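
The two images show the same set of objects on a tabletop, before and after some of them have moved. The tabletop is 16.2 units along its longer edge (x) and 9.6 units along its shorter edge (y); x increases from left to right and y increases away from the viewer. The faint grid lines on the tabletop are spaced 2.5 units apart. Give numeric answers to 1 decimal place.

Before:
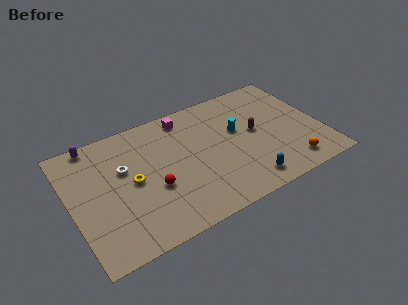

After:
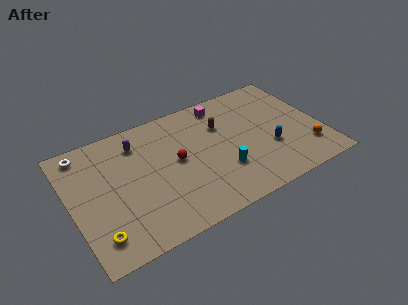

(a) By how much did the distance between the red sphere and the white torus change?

+3.7

The distance was about 2.8 in the first image and 6.5 in the second, so they moved 3.7 units further apart.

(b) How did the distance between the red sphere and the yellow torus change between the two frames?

+4.8

They were about 1.6 units apart before and 6.4 after — 4.8 units further apart.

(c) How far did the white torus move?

3.3

The white torus was near (3.5, 6.0) before and (1.2, 8.4) after, so it travelled √(2.3² + 2.4²) ≈ 3.3 units.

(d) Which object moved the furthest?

the yellow torus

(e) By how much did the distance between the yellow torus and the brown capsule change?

+1.8

The distance was about 8.1 in the first image and 9.9 in the second, so they moved 1.8 units further apart.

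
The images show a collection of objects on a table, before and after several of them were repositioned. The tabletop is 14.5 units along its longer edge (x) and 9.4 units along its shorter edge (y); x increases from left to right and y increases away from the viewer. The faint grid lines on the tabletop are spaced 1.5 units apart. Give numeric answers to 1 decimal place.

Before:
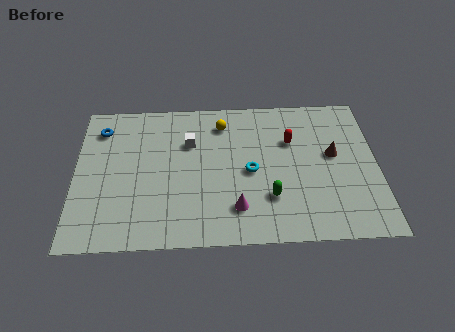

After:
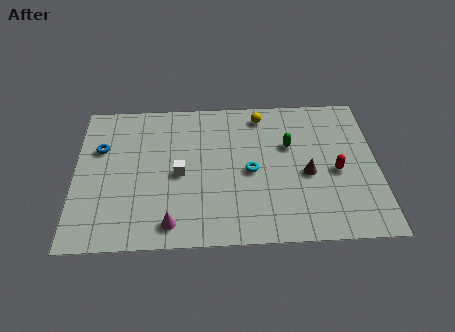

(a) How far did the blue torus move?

1.3

From (1.2, 7.5) to (1.2, 6.2), the blue torus covered √(0.0² + 1.3²) ≈ 1.3 units.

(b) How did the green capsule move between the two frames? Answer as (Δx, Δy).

(1.0, 3.3)

The green capsule was at about (9.3, 2.7) and moved to about (10.3, 6.0).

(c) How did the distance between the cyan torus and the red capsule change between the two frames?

+1.3

They were about 2.8 units apart before and 4.1 after — 1.3 units further apart.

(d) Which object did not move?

the cyan torus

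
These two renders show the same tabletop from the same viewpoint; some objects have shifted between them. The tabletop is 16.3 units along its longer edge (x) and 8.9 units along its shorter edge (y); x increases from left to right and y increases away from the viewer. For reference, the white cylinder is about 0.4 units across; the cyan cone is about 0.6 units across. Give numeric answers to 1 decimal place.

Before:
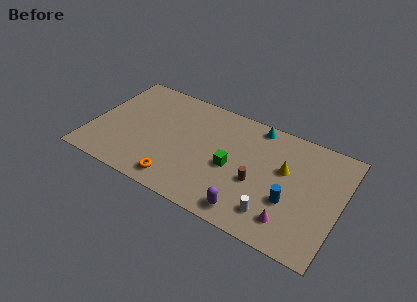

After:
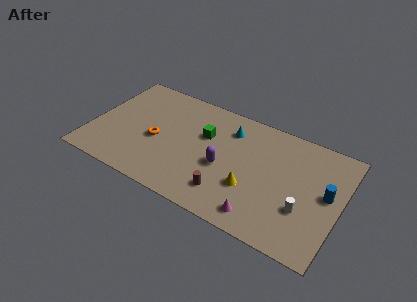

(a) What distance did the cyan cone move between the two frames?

1.9

From (10.4, 8.0) to (8.8, 6.9), the cyan cone covered √(1.6² + 1.1²) ≈ 1.9 units.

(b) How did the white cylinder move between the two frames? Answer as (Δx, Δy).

(1.8, 1.2)

From the two frames, the white cylinder sits at roughly (12.3, 1.8) before and (14.1, 3.0) after.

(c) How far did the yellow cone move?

3.1

The yellow cone moved from about (12.6, 5.4) to (10.7, 3.0), a distance of √(1.9² + 2.4²) ≈ 3.1.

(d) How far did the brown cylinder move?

2.4

From (11.0, 3.6) to (9.3, 1.9), the brown cylinder covered √(1.7² + 1.7²) ≈ 2.4 units.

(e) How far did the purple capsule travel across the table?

3.3

From (10.8, 1.2) to (8.8, 3.8), the purple capsule covered √(2.0² + 2.6²) ≈ 3.3 units.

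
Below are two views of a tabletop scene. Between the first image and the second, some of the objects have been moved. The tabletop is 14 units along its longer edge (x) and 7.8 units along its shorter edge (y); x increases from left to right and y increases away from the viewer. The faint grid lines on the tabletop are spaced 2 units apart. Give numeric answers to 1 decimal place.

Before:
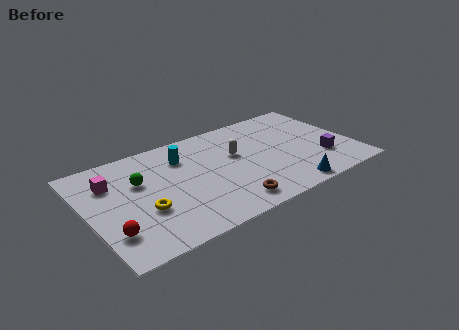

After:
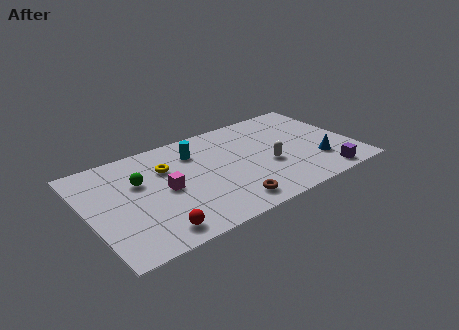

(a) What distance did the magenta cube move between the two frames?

3.2

The magenta cube was near (1.4, 5.6) before and (4.0, 3.8) after, so it travelled √(2.6² + 1.8²) ≈ 3.2 units.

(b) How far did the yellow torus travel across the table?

3.1

From (2.7, 2.8) to (4.3, 5.4), the yellow torus covered √(1.6² + 2.6²) ≈ 3.1 units.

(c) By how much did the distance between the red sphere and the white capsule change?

-0.8

They were about 7.5 units apart before and 6.7 after — 0.8 units closer together.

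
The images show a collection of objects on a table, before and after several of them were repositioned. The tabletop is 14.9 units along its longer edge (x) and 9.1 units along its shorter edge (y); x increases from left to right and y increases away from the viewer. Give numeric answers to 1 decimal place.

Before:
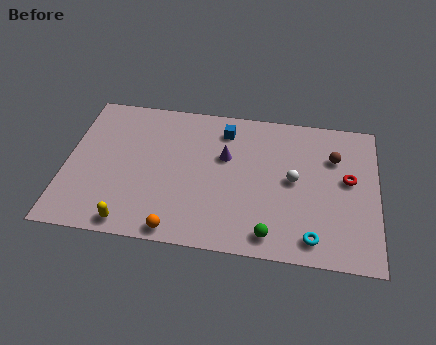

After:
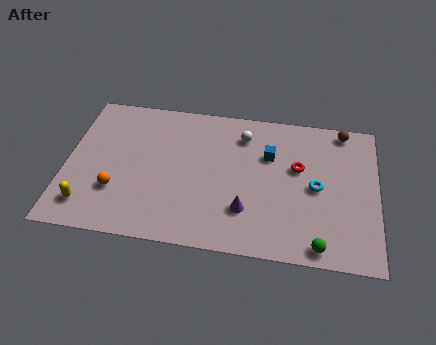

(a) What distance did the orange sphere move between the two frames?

3.6

The orange sphere moved from about (5.5, 0.8) to (2.5, 2.8), a distance of √(3.0² + 2.0²) ≈ 3.6.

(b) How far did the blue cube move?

2.6

The blue cube was near (7.5, 7.4) before and (9.7, 6.1) after, so it travelled √(2.2² + 1.3²) ≈ 2.6 units.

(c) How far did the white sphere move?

3.5

The white sphere was near (10.9, 4.7) before and (8.4, 7.2) after, so it travelled √(2.5² + 2.5²) ≈ 3.5 units.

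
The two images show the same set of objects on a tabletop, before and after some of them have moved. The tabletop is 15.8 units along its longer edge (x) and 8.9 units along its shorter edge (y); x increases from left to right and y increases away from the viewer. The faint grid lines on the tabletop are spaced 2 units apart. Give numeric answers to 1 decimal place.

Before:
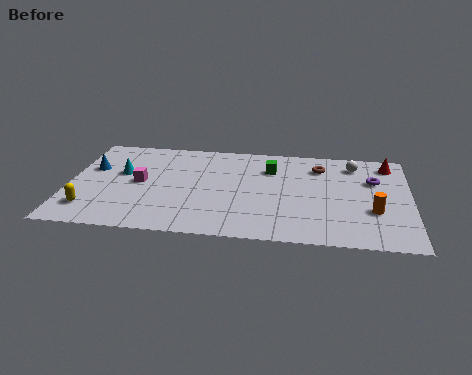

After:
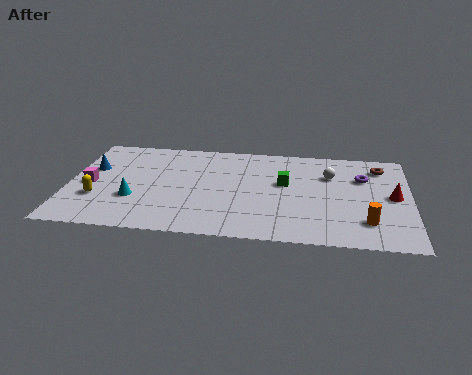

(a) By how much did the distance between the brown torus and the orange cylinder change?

+0.6

They were about 4.5 units apart before and 5.1 after — 0.6 units further apart.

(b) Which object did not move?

the blue cone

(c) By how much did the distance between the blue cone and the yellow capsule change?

-1.0

Before: roughly 3.7 units apart; after: 2.7. That's 1.0 units closer together.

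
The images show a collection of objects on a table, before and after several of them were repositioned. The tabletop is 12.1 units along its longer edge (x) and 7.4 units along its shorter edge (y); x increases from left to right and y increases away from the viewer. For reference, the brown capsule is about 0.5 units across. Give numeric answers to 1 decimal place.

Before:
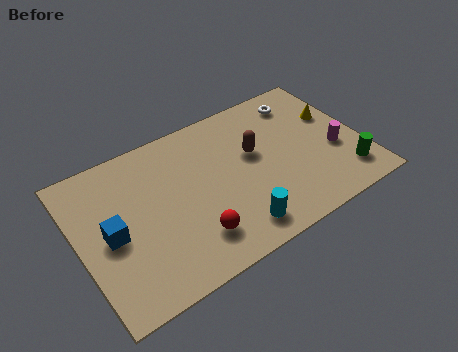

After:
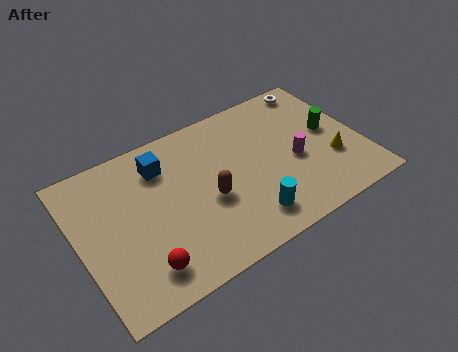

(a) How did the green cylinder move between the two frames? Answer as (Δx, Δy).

(-0.2, 2.5)

The green cylinder was at about (11.1, 1.5) and moved to about (10.9, 4.0).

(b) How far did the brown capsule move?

2.6

The brown capsule was near (7.6, 4.4) before and (5.4, 3.1) after, so it travelled √(2.2² + 1.3²) ≈ 2.6 units.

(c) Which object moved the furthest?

the blue cube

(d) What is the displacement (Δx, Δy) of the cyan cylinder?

(0.6, 0.2)

The cyan cylinder started near (6.2, 1.2) and ended near (6.8, 1.4).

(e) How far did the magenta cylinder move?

1.7

The magenta cylinder was near (10.9, 2.9) before and (9.2, 3.2) after, so it travelled √(1.7² + 0.3²) ≈ 1.7 units.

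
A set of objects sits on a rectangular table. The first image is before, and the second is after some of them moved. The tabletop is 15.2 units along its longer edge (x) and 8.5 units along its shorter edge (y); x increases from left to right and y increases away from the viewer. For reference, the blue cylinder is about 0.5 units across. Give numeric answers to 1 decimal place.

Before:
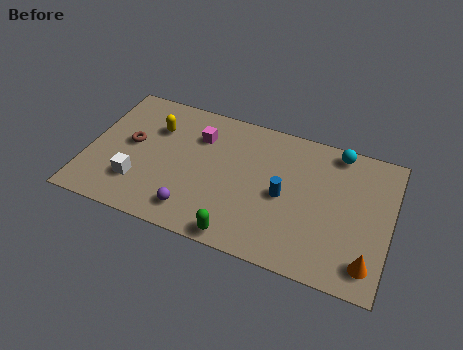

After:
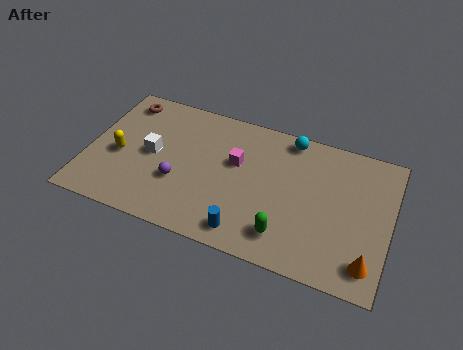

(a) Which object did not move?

the orange cone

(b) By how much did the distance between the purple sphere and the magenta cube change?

-1.2

They were about 4.7 units apart before and 3.5 after — 1.2 units closer together.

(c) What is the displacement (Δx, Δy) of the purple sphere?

(-0.9, 1.5)

From the two frames, the purple sphere sits at roughly (5.6, 1.5) before and (4.7, 3.0) after.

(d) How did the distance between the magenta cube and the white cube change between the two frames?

-0.4

The distance was about 4.7 in the first image and 4.3 in the second, so they moved 0.4 units closer together.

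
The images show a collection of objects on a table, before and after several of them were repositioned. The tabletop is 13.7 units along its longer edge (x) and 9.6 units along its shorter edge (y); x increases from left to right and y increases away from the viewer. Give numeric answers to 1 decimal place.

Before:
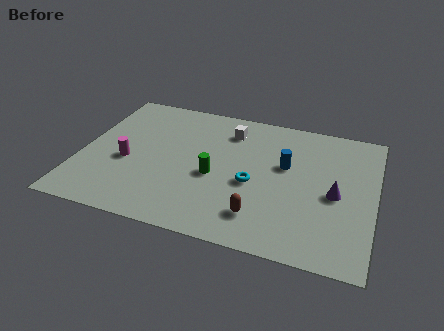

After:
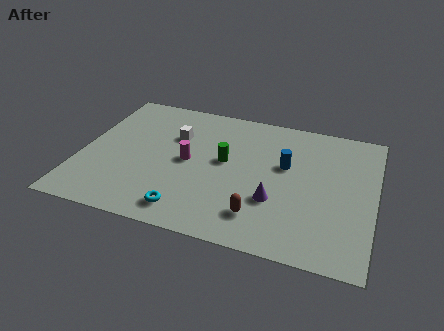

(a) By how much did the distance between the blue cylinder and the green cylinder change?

-0.8

The distance was about 3.6 in the first image and 2.8 in the second, so they moved 0.8 units closer together.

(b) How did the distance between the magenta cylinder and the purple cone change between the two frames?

-5.2

The distance was about 9.7 in the first image and 4.5 in the second, so they moved 5.2 units closer together.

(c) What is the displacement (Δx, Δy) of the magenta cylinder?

(2.8, 0.8)

The magenta cylinder was at about (2.2, 4.0) and moved to about (5.0, 4.8).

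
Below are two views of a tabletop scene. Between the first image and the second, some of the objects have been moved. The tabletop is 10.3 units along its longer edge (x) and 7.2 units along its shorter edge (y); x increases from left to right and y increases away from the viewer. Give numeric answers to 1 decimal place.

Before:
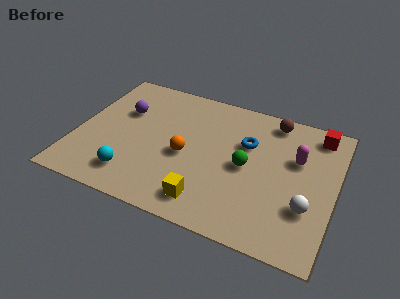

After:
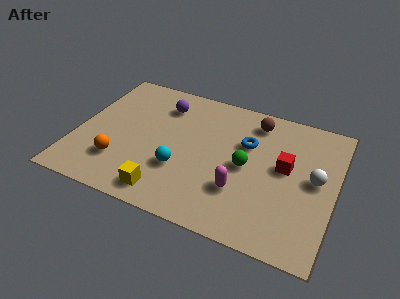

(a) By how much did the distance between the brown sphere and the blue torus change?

-0.5

They were about 1.8 units apart before and 1.3 after — 0.5 units closer together.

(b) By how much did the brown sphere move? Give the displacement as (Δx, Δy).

(-0.7, -0.3)

The brown sphere started near (7.6, 6.3) and ended near (6.9, 6.0).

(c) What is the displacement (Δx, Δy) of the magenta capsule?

(-2.0, -2.4)

The magenta capsule was at about (8.7, 4.6) and moved to about (6.7, 2.2).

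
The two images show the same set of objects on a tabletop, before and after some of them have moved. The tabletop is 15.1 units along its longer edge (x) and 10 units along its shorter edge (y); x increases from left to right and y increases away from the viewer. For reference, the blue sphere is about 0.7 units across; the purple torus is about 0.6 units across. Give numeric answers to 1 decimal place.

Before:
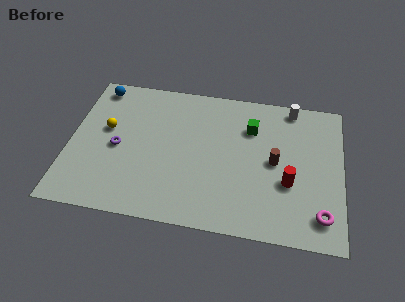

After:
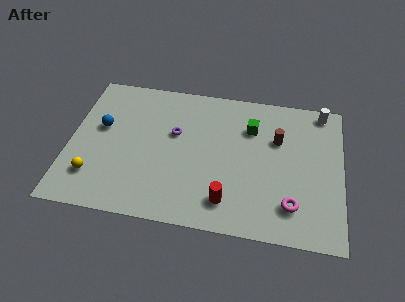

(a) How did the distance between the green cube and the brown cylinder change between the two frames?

-1.0

The distance was about 2.6 in the first image and 1.6 in the second, so they moved 1.0 units closer together.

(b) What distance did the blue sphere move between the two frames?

2.9

The blue sphere was near (1.3, 8.8) before and (1.7, 5.9) after, so it travelled √(0.4² + 2.9²) ≈ 2.9 units.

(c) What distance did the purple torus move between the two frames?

3.4

From (2.7, 4.6) to (5.8, 6.1), the purple torus covered √(3.1² + 1.5²) ≈ 3.4 units.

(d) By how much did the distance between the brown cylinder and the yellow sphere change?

+1.4

The distance was about 9.4 in the first image and 10.8 in the second, so they moved 1.4 units further apart.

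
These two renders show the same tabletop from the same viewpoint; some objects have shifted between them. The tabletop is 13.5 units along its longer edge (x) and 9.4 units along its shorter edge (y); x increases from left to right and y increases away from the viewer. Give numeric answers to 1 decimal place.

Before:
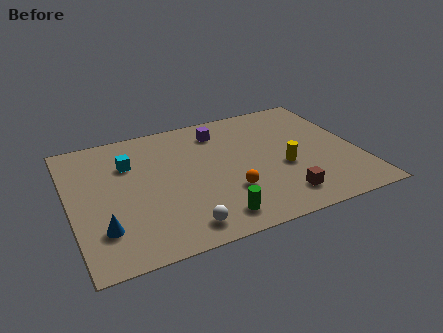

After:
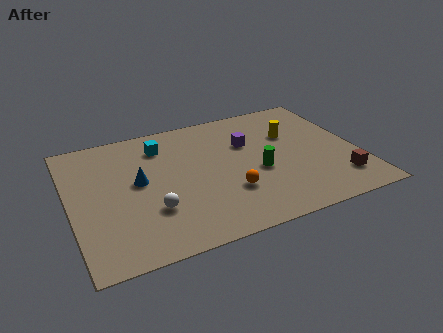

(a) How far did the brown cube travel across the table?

2.8

The brown cube moved from about (9.5, 1.7) to (12.3, 2.0), a distance of √(2.8² + 0.3²) ≈ 2.8.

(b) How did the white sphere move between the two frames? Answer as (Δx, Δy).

(-1.2, 1.6)

The white sphere started near (4.8, 1.3) and ended near (3.6, 2.9).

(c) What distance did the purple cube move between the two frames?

1.8

From (7.3, 7.6) to (8.5, 6.2), the purple cube covered √(1.2² + 1.4²) ≈ 1.8 units.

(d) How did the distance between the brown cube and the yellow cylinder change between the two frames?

+2.4

Before: roughly 2.1 units apart; after: 4.5. That's 2.4 units further apart.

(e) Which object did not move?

the orange sphere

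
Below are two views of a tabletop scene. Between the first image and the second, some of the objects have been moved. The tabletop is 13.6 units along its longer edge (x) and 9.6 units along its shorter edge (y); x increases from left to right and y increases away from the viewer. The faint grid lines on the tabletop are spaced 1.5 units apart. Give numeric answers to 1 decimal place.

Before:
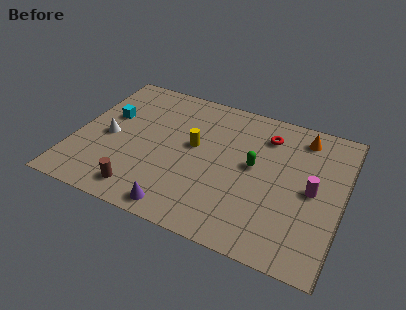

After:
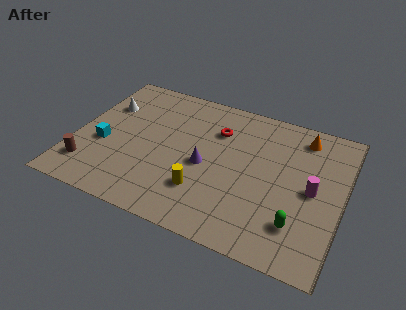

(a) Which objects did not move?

the orange cone and the magenta cylinder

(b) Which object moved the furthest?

the green capsule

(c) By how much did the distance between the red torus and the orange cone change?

+2.6

Before: roughly 1.9 units apart; after: 4.5. That's 2.6 units further apart.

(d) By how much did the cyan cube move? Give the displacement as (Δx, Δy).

(0.0, -2.1)

From the two frames, the cyan cube sits at roughly (1.5, 5.9) before and (1.5, 3.8) after.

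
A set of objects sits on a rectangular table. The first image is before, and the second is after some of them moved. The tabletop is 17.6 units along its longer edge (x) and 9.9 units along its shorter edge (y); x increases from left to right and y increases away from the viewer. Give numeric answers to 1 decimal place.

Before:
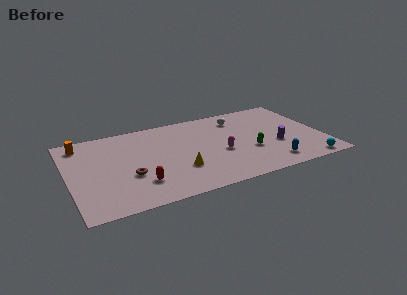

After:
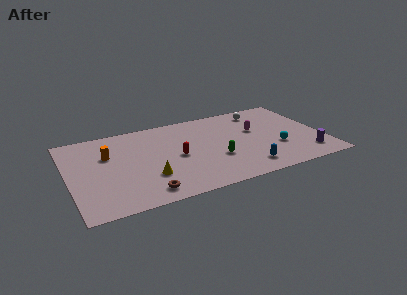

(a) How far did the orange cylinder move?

2.5

The orange cylinder moved from about (1.1, 8.4) to (2.8, 6.5), a distance of √(1.7² + 1.9²) ≈ 2.5.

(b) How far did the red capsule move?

3.6

The red capsule moved from about (4.6, 2.5) to (7.4, 4.7), a distance of √(2.8² + 2.2²) ≈ 3.6.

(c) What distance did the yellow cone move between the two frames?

2.1

The yellow cone was near (7.4, 3.1) before and (5.3, 3.0) after, so it travelled √(2.1² + 0.1²) ≈ 2.1 units.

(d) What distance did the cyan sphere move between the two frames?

3.1

The cyan sphere was near (16.1, 0.9) before and (14.3, 3.4) after, so it travelled √(1.8² + 2.5²) ≈ 3.1 units.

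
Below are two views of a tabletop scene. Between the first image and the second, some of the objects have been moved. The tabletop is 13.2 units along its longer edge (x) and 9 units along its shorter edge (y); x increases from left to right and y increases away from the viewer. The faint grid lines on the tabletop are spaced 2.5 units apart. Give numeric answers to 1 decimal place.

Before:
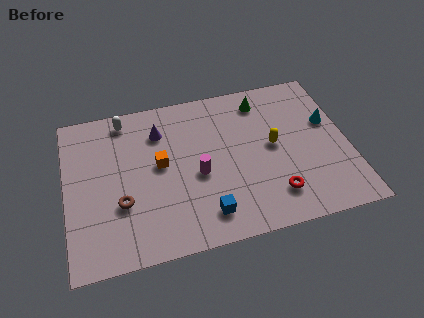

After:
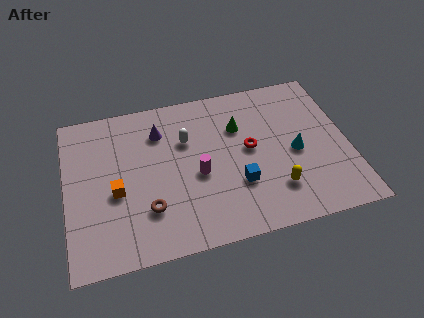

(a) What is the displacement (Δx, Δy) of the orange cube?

(-2.1, -1.1)

The orange cube started near (4.4, 4.9) and ended near (2.3, 3.8).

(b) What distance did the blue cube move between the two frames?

2.1

The blue cube moved from about (6.3, 1.6) to (7.9, 2.9), a distance of √(1.6² + 1.3²) ≈ 2.1.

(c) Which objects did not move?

the purple cone and the magenta cylinder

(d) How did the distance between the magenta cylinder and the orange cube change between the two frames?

+1.8

Before: roughly 2.0 units apart; after: 3.8. That's 1.8 units further apart.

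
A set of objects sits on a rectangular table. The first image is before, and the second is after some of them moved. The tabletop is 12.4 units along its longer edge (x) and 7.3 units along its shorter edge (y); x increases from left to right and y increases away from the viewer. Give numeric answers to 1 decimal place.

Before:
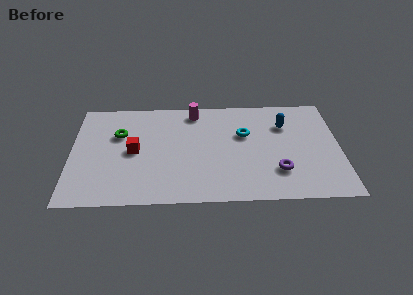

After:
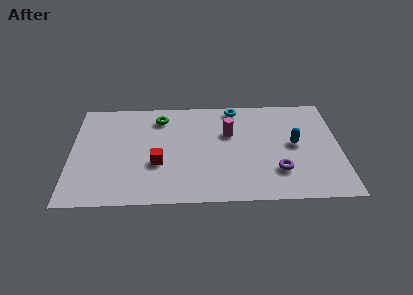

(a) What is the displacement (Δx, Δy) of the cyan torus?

(-0.4, 1.9)

The cyan torus started near (8.0, 4.6) and ended near (7.6, 6.5).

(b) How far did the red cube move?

1.4

The red cube moved from about (2.9, 3.6) to (4.0, 2.7), a distance of √(1.1² + 0.9²) ≈ 1.4.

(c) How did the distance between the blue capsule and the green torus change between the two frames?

-1.2

Before: roughly 7.7 units apart; after: 6.5. That's 1.2 units closer together.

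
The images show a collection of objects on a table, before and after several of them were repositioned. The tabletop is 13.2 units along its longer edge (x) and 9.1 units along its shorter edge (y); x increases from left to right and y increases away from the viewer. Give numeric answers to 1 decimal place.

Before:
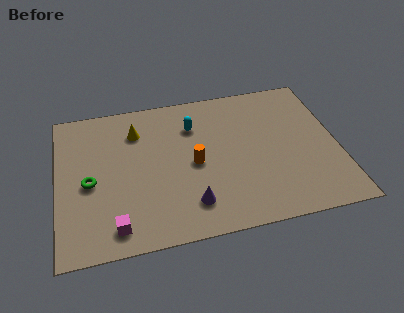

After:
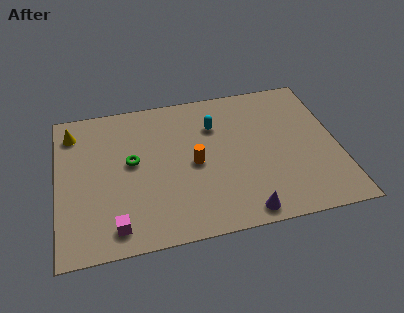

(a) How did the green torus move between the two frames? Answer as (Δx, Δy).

(2.0, 0.9)

The green torus started near (1.5, 4.1) and ended near (3.5, 5.0).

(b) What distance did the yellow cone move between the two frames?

3.0

From (3.8, 6.9) to (0.8, 7.4), the yellow cone covered √(3.0² + 0.5²) ≈ 3.0 units.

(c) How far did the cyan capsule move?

1.0

The cyan capsule moved from about (6.5, 6.7) to (7.5, 6.5), a distance of √(1.0² + 0.2²) ≈ 1.0.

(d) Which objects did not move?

the magenta cube and the orange cylinder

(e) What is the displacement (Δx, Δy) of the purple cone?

(2.4, -1.0)

The purple cone started near (6.1, 1.9) and ended near (8.5, 0.9).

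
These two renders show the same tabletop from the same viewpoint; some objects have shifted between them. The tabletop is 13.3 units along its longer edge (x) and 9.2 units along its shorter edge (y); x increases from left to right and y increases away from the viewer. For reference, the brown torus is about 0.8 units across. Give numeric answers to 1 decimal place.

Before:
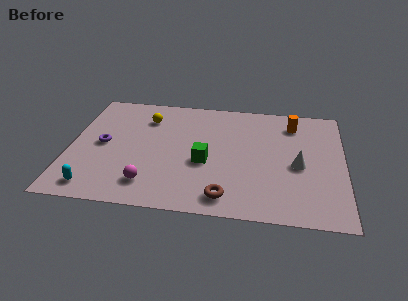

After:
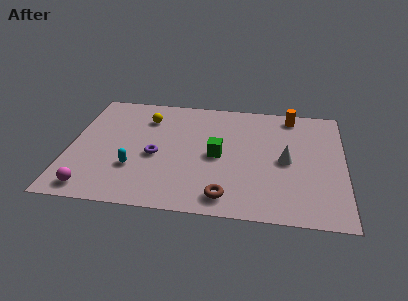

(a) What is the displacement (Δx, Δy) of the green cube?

(0.6, 0.6)

From the two frames, the green cube sits at roughly (6.6, 3.8) before and (7.2, 4.4) after.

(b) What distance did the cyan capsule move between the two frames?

2.5

The cyan capsule moved from about (1.4, 1.2) to (3.2, 2.9), a distance of √(1.8² + 1.7²) ≈ 2.5.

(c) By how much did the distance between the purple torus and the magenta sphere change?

+0.4

Before: roughly 3.7 units apart; after: 4.1. That's 0.4 units further apart.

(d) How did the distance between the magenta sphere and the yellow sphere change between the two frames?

+1.1

They were about 5.2 units apart before and 6.3 after — 1.1 units further apart.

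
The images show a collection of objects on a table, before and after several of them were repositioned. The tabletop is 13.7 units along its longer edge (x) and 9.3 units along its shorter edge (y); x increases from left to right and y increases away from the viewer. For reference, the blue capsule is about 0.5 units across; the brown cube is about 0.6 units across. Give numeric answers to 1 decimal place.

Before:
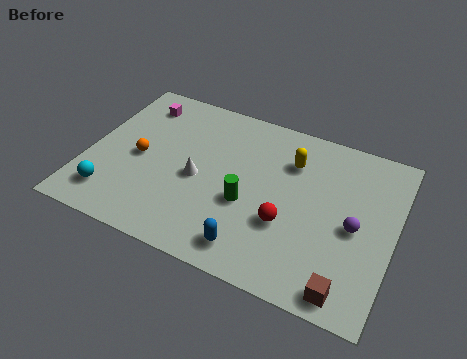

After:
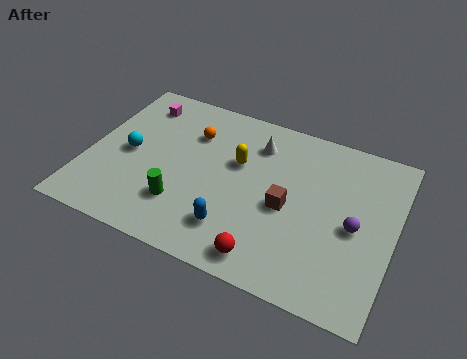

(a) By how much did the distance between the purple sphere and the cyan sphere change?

-0.7

Before: roughly 10.9 units apart; after: 10.2. That's 0.7 units closer together.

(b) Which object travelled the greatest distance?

the brown cube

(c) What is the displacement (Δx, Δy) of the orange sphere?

(2.1, 2.3)

The orange sphere was at about (2.3, 4.4) and moved to about (4.4, 6.7).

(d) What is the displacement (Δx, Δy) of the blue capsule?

(-0.9, 0.7)

The blue capsule was at about (7.8, 1.4) and moved to about (6.9, 2.1).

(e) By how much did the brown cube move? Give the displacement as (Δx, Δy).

(-3.0, 3.2)

The brown cube was at about (12.0, 1.0) and moved to about (9.0, 4.2).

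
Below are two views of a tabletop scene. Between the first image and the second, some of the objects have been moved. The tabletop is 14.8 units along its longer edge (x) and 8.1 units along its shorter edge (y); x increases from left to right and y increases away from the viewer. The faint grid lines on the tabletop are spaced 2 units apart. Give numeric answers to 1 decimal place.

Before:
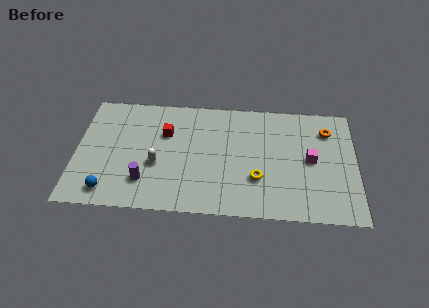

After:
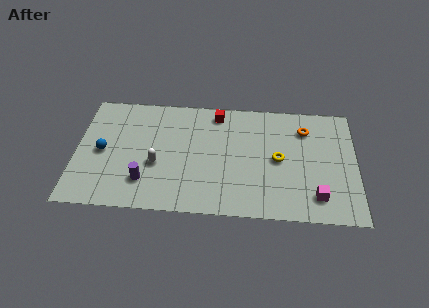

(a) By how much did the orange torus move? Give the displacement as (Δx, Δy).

(-1.2, 0.0)

The orange torus was at about (13.3, 6.2) and moved to about (12.1, 6.2).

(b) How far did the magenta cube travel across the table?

2.5

From (12.4, 4.1) to (12.7, 1.6), the magenta cube covered √(0.3² + 2.5²) ≈ 2.5 units.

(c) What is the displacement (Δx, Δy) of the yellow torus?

(1.1, 1.4)

The yellow torus started near (9.6, 2.6) and ended near (10.7, 4.0).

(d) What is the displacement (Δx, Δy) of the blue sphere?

(-0.4, 2.7)

The blue sphere was at about (1.8, 1.2) and moved to about (1.4, 3.9).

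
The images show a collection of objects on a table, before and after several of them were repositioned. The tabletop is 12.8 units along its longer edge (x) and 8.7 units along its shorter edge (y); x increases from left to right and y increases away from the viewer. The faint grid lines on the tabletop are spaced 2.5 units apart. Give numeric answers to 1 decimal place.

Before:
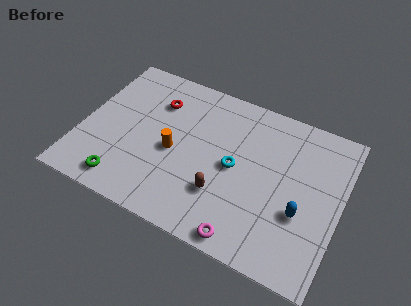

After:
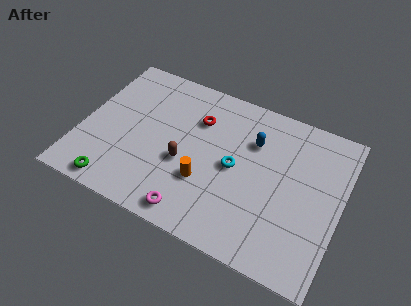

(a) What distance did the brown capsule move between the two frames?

2.2

From (7.2, 2.6) to (5.2, 3.5), the brown capsule covered √(2.0² + 0.9²) ≈ 2.2 units.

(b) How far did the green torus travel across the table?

0.5

The green torus moved from about (2.5, 1.2) to (2.1, 0.9), a distance of √(0.4² + 0.3²) ≈ 0.5.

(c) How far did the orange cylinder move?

2.0

From (4.6, 3.9) to (6.3, 2.9), the orange cylinder covered √(1.7² + 1.0²) ≈ 2.0 units.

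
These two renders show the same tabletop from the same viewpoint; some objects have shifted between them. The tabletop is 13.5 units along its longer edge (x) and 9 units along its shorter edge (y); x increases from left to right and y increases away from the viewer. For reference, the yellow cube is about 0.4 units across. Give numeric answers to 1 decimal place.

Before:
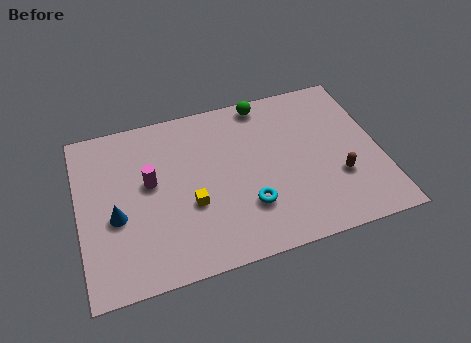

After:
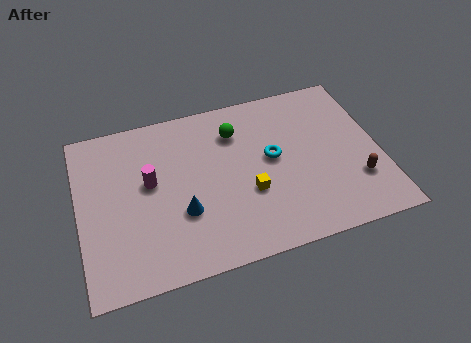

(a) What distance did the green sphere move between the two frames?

1.9

The green sphere was near (8.6, 8.1) before and (7.2, 6.8) after, so it travelled √(1.4² + 1.3²) ≈ 1.9 units.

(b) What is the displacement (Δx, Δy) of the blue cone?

(2.9, -0.6)

The blue cone started near (1.6, 3.7) and ended near (4.5, 3.1).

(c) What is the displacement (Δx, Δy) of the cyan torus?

(1.3, 2.3)

From the two frames, the cyan torus sits at roughly (7.4, 2.6) before and (8.7, 4.9) after.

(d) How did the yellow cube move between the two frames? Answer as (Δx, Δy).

(2.6, -0.1)

From the two frames, the yellow cube sits at roughly (4.9, 3.4) before and (7.5, 3.3) after.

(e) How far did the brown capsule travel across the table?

0.9

The brown capsule was near (11.5, 3.0) before and (12.3, 2.6) after, so it travelled √(0.8² + 0.4²) ≈ 0.9 units.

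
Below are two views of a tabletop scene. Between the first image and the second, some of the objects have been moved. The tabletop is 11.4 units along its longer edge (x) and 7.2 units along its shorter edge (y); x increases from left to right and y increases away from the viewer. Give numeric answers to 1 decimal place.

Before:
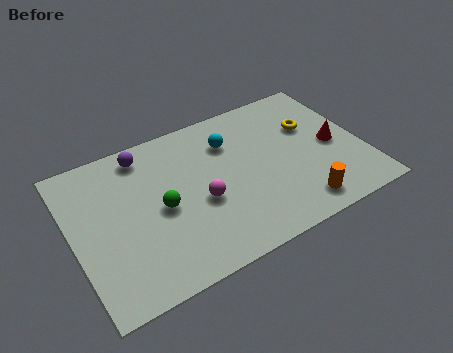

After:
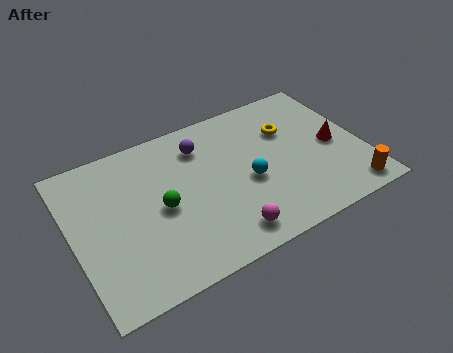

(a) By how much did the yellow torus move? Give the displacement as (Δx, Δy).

(-0.9, 0.2)

The yellow torus started near (9.6, 4.7) and ended near (8.7, 4.9).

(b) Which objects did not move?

the red cone and the green sphere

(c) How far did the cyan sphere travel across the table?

2.2

From (6.4, 5.3) to (6.8, 3.1), the cyan sphere covered √(0.4² + 2.2²) ≈ 2.2 units.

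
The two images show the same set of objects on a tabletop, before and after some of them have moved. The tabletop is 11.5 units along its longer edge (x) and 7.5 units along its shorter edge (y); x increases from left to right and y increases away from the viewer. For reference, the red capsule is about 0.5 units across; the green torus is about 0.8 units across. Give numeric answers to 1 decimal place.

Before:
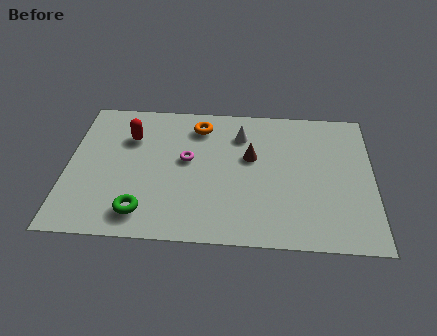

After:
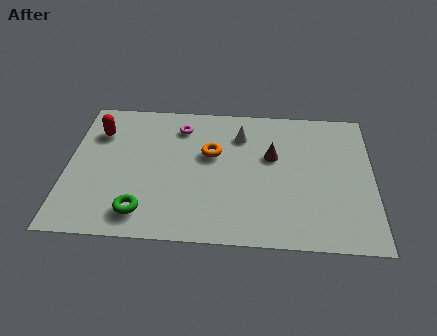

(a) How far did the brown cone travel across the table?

0.8

The brown cone was near (6.9, 4.5) before and (7.7, 4.6) after, so it travelled √(0.8² + 0.1²) ≈ 0.8 units.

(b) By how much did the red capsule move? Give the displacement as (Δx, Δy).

(-1.2, 0.2)

From the two frames, the red capsule sits at roughly (2.3, 5.3) before and (1.1, 5.5) after.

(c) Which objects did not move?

the green torus and the white cone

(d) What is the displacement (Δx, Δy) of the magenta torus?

(-0.3, 1.8)

From the two frames, the magenta torus sits at roughly (4.5, 4.2) before and (4.2, 6.0) after.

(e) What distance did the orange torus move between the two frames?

1.6

From (4.9, 6.1) to (5.4, 4.6), the orange torus covered √(0.5² + 1.5²) ≈ 1.6 units.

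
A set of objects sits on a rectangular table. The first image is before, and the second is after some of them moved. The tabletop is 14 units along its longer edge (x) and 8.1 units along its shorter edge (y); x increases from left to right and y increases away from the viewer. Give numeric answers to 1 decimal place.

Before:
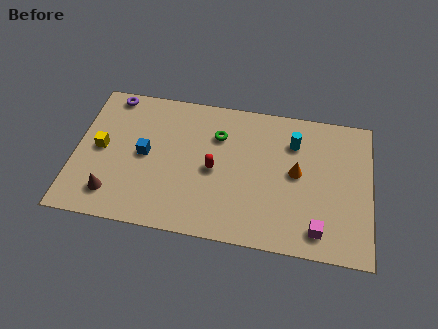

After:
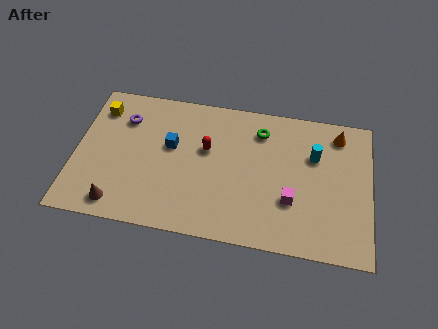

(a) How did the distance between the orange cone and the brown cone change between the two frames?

+2.7

Before: roughly 9.0 units apart; after: 11.7. That's 2.7 units further apart.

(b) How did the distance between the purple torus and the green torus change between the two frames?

+1.1

The distance was about 5.4 in the first image and 6.5 in the second, so they moved 1.1 units further apart.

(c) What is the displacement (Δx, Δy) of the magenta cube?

(-1.3, 1.4)

The magenta cube started near (11.6, 1.3) and ended near (10.3, 2.7).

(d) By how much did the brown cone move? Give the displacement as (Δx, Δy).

(0.3, -0.5)

The brown cone started near (1.9, 1.6) and ended near (2.2, 1.1).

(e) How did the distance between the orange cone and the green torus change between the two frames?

-0.4

The distance was about 4.1 in the first image and 3.7 in the second, so they moved 0.4 units closer together.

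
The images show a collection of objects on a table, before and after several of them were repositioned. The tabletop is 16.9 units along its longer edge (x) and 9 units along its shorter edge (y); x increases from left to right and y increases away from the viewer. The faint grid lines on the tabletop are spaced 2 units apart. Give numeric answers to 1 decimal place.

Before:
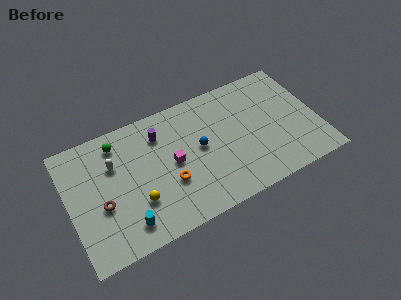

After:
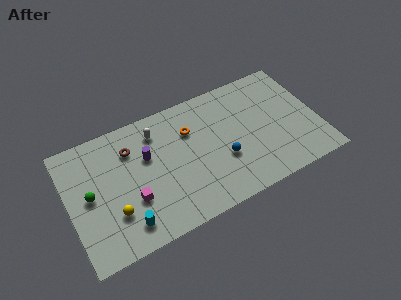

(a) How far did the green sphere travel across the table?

3.6

The green sphere moved from about (3.6, 7.5) to (1.4, 4.6), a distance of √(2.2² + 2.9²) ≈ 3.6.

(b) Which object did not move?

the cyan cylinder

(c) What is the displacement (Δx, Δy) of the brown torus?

(2.3, 3.1)

The brown torus started near (2.1, 3.6) and ended near (4.4, 6.7).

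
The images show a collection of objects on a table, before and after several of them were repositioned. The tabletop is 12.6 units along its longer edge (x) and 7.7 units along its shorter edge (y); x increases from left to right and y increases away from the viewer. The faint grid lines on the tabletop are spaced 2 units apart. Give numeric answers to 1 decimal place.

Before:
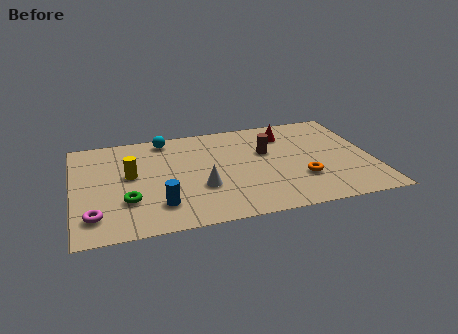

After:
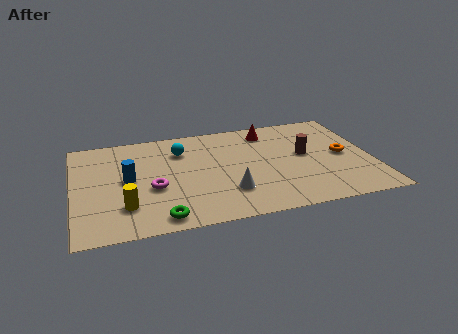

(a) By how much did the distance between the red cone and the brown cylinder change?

+1.1

They were about 1.5 units apart before and 2.6 after — 1.1 units further apart.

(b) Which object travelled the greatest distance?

the magenta torus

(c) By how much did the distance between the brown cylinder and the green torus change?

+0.6

The distance was about 6.5 in the first image and 7.1 in the second, so they moved 0.6 units further apart.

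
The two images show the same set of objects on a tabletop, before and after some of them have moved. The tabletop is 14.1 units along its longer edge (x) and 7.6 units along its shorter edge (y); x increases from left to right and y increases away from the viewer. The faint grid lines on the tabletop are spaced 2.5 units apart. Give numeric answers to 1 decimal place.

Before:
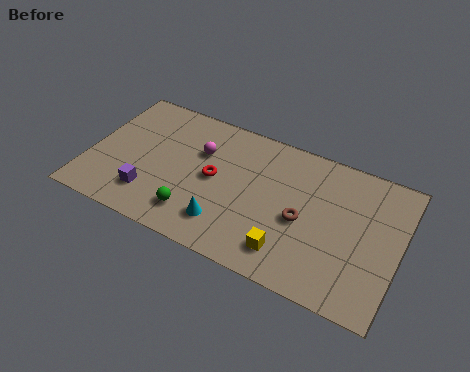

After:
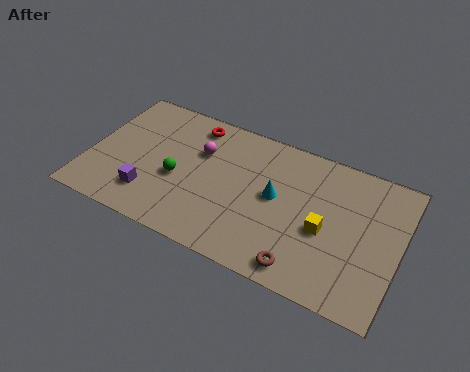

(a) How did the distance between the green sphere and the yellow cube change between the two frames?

+2.4

They were about 4.3 units apart before and 6.7 after — 2.4 units further apart.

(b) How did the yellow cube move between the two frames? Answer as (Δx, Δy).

(1.4, 1.8)

From the two frames, the yellow cube sits at roughly (9.4, 1.5) before and (10.8, 3.3) after.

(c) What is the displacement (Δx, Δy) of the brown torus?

(0.3, -2.4)

The brown torus started near (9.8, 3.4) and ended near (10.1, 1.0).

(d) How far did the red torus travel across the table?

2.9

From (5.7, 3.9) to (4.4, 6.5), the red torus covered √(1.3² + 2.6²) ≈ 2.9 units.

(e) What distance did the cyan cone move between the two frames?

3.1

From (6.5, 1.7) to (8.5, 4.1), the cyan cone covered √(2.0² + 2.4²) ≈ 3.1 units.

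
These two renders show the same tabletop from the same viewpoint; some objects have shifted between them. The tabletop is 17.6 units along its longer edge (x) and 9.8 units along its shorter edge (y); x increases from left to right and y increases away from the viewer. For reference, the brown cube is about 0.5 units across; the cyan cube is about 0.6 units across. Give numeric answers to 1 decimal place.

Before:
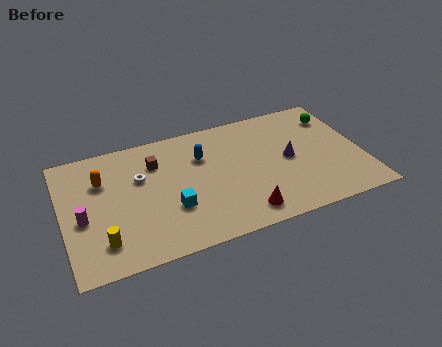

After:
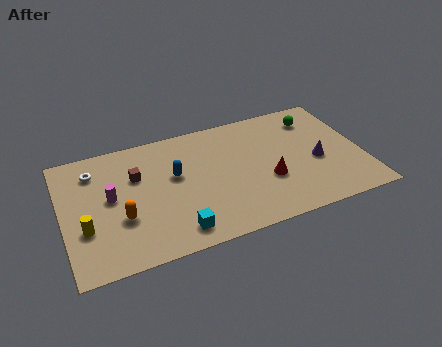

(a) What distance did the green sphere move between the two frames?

1.2

From (16.4, 7.6) to (15.2, 7.8), the green sphere covered √(1.2² + 0.2²) ≈ 1.2 units.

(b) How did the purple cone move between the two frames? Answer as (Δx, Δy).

(1.6, -0.7)

The purple cone was at about (13.3, 4.9) and moved to about (14.9, 4.2).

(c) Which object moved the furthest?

the orange capsule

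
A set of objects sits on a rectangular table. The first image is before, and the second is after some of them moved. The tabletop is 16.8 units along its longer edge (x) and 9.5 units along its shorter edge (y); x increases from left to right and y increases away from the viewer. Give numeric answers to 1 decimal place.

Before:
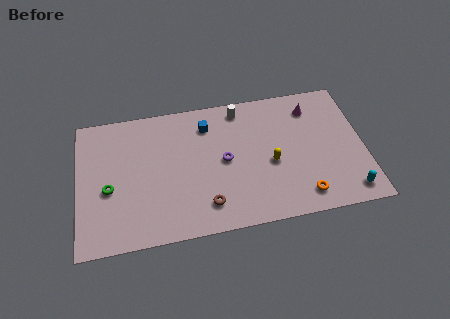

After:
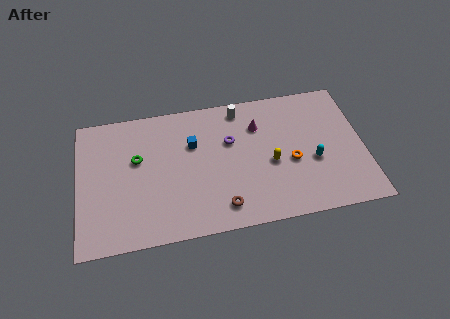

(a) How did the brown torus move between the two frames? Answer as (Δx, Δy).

(0.9, -0.3)

The brown torus was at about (7.4, 1.9) and moved to about (8.3, 1.6).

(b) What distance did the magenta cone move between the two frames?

3.3

The magenta cone was near (13.9, 7.6) before and (10.7, 6.9) after, so it travelled √(3.2² + 0.7²) ≈ 3.3 units.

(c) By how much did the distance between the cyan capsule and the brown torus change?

-2.4

They were about 8.3 units apart before and 5.9 after — 2.4 units closer together.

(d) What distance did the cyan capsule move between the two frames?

3.1

The cyan capsule was near (15.7, 1.3) before and (13.8, 3.8) after, so it travelled √(1.9² + 2.5²) ≈ 3.1 units.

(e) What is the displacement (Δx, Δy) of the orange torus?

(-0.5, 2.5)

From the two frames, the orange torus sits at roughly (13.0, 1.5) before and (12.5, 4.0) after.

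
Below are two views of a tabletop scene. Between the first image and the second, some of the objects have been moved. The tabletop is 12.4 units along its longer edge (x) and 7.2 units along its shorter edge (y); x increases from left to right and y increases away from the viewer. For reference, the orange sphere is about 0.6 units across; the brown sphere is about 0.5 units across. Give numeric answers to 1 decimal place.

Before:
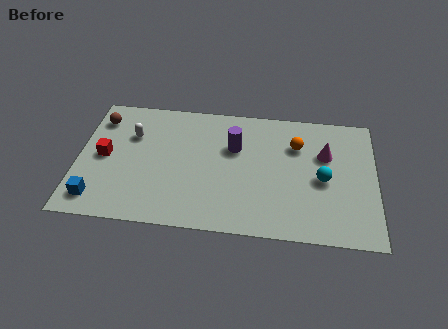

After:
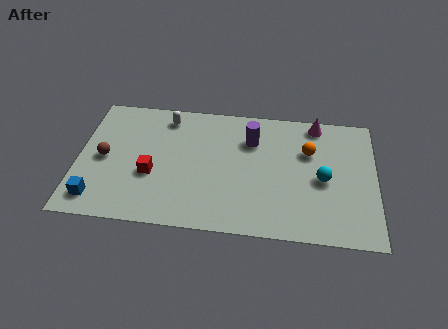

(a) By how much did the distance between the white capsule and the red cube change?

+1.6

Before: roughly 1.7 units apart; after: 3.3. That's 1.6 units further apart.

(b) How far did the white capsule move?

1.8

The white capsule moved from about (2.2, 4.9) to (3.6, 6.1), a distance of √(1.4² + 1.2²) ≈ 1.8.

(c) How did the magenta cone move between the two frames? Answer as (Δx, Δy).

(-0.4, 1.7)

The magenta cone was at about (10.3, 4.7) and moved to about (9.9, 6.4).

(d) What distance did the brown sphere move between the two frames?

2.2

From (0.8, 5.7) to (1.1, 3.5), the brown sphere covered √(0.3² + 2.2²) ≈ 2.2 units.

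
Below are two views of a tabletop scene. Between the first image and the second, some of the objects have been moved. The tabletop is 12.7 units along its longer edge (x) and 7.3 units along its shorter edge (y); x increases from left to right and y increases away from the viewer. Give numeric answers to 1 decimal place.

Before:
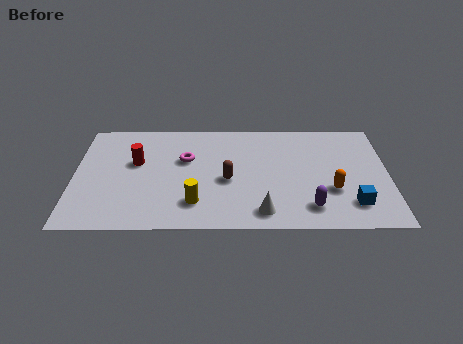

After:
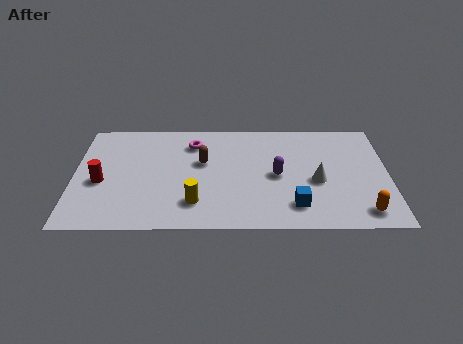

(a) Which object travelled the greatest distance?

the white cone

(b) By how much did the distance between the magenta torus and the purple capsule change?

-1.9

The distance was about 5.9 in the first image and 4.0 in the second, so they moved 1.9 units closer together.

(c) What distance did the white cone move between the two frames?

3.0

The white cone moved from about (7.6, 1.1) to (9.8, 3.1), a distance of √(2.2² + 2.0²) ≈ 3.0.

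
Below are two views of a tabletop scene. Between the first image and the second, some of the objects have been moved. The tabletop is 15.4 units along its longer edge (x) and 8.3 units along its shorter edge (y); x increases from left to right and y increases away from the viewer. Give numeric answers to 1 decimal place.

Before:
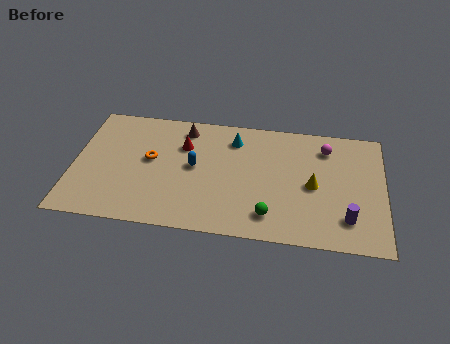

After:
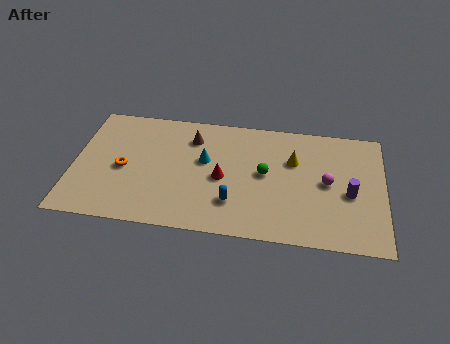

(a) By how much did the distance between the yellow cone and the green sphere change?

-1.3

The distance was about 3.1 in the first image and 1.8 in the second, so they moved 1.3 units closer together.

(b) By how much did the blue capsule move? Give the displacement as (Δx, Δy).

(2.0, -2.2)

The blue capsule was at about (6.0, 4.4) and moved to about (8.0, 2.2).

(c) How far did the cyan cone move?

2.2

From (7.9, 6.6) to (6.5, 4.9), the cyan cone covered √(1.4² + 1.7²) ≈ 2.2 units.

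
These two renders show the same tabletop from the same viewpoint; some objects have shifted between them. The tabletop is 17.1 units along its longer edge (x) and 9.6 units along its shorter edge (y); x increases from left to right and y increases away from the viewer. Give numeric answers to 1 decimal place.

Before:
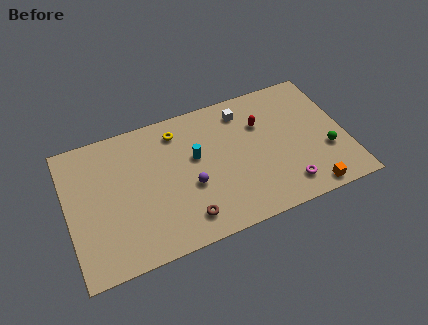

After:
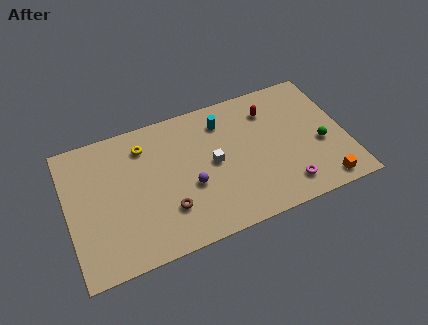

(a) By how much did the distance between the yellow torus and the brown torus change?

-1.2

The distance was about 6.2 in the first image and 5.0 in the second, so they moved 1.2 units closer together.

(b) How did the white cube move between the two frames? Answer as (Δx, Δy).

(-2.2, -3.0)

The white cube started near (11.1, 7.9) and ended near (8.9, 4.9).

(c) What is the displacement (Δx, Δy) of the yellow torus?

(-2.1, -0.3)

The yellow torus was at about (7.0, 7.9) and moved to about (4.9, 7.6).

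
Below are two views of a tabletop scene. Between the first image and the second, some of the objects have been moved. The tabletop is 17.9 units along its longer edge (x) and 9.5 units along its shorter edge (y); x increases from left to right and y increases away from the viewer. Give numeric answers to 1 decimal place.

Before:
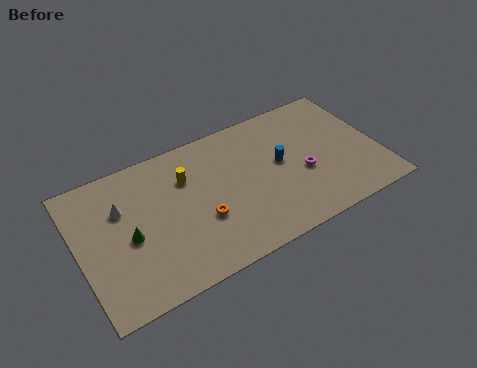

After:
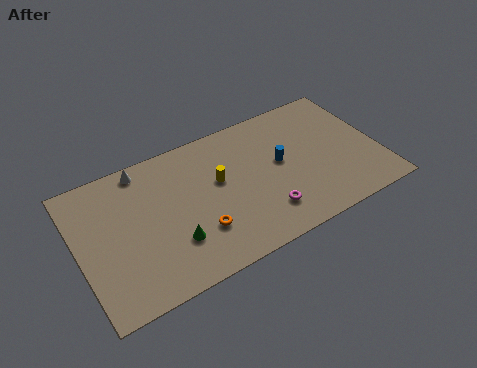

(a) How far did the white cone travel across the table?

2.6

From (2.7, 6.4) to (4.2, 8.5), the white cone covered √(1.5² + 2.1²) ≈ 2.6 units.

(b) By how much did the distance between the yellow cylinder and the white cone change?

+1.2

Before: roughly 3.9 units apart; after: 5.1. That's 1.2 units further apart.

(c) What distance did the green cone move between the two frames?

2.8

From (2.9, 4.3) to (5.3, 2.8), the green cone covered √(2.4² + 1.5²) ≈ 2.8 units.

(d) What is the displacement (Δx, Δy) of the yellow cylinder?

(1.8, -1.1)

The yellow cylinder started near (6.6, 6.7) and ended near (8.4, 5.6).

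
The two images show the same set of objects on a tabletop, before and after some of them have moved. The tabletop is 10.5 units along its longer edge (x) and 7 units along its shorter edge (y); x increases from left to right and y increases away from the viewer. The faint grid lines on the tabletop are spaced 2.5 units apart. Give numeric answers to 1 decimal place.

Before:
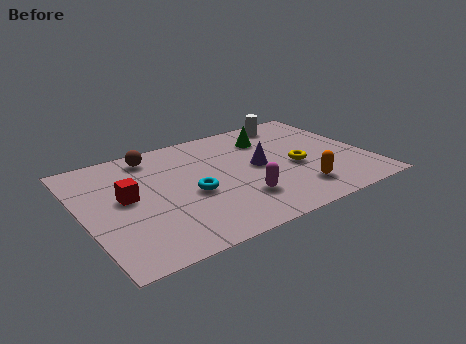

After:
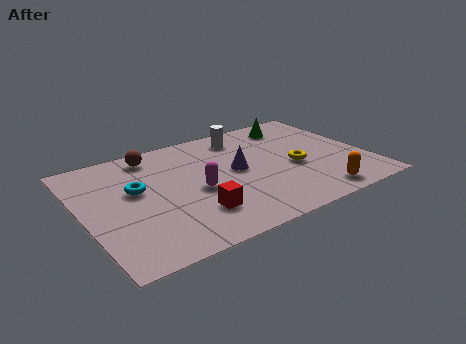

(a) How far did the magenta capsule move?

1.8

The magenta capsule moved from about (5.5, 1.9) to (4.1, 3.1), a distance of √(1.4² + 1.2²) ≈ 1.8.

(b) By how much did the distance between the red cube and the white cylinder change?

-2.4

They were about 7.1 units apart before and 4.7 after — 2.4 units closer together.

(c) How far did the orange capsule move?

0.8

The orange capsule was near (7.6, 1.5) before and (8.2, 0.9) after, so it travelled √(0.6² + 0.6²) ≈ 0.8 units.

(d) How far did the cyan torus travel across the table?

2.2

The cyan torus moved from about (3.9, 3.0) to (2.0, 4.1), a distance of √(1.9² + 1.1²) ≈ 2.2.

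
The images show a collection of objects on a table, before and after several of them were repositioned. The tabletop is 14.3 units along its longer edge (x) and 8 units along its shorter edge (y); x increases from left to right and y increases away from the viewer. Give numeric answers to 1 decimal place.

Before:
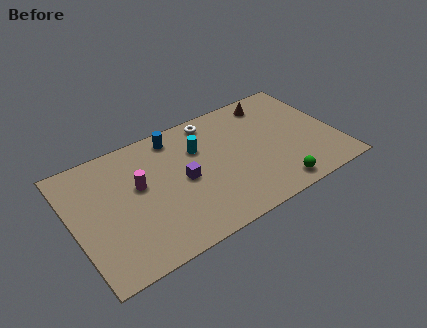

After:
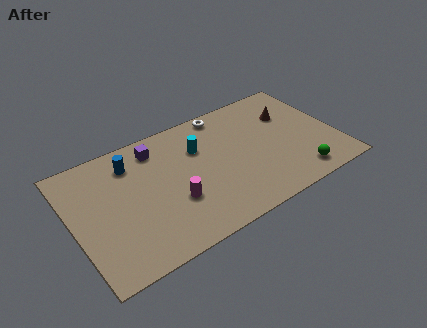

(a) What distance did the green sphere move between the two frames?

1.3

From (10.5, 1.0) to (11.8, 1.2), the green sphere covered √(1.3² + 0.2²) ≈ 1.3 units.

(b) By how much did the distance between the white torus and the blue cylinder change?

+3.3

The distance was about 2.1 in the first image and 5.4 in the second, so they moved 3.3 units further apart.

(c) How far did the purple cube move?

2.9

The purple cube moved from about (5.9, 3.9) to (4.8, 6.6), a distance of √(1.1² + 2.7²) ≈ 2.9.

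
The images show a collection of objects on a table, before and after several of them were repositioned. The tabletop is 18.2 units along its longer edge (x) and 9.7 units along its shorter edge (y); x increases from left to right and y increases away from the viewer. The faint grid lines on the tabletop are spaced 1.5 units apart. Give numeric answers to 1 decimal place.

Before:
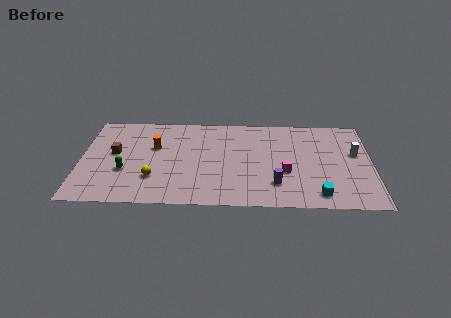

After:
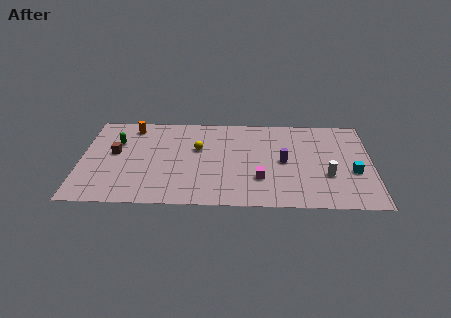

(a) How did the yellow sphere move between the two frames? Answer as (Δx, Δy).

(2.7, 3.2)

The yellow sphere was at about (4.6, 2.8) and moved to about (7.3, 6.0).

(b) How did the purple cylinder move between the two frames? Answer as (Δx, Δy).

(0.5, 2.4)

The purple cylinder started near (12.2, 2.4) and ended near (12.7, 4.8).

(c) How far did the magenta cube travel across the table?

1.8

The magenta cube was near (12.8, 3.7) before and (11.2, 2.9) after, so it travelled √(1.6² + 0.8²) ≈ 1.8 units.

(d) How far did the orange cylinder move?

2.7

The orange cylinder was near (4.6, 6.1) before and (3.1, 8.3) after, so it travelled √(1.5² + 2.2²) ≈ 2.7 units.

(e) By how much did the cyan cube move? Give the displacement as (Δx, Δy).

(2.2, 2.4)

From the two frames, the cyan cube sits at roughly (14.8, 1.4) before and (17.0, 3.8) after.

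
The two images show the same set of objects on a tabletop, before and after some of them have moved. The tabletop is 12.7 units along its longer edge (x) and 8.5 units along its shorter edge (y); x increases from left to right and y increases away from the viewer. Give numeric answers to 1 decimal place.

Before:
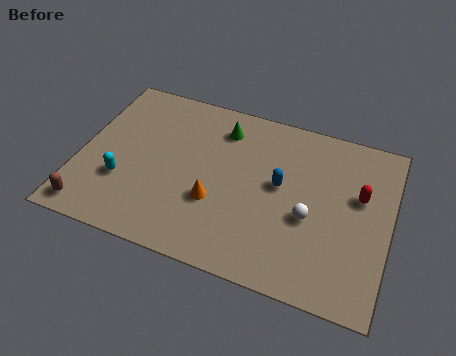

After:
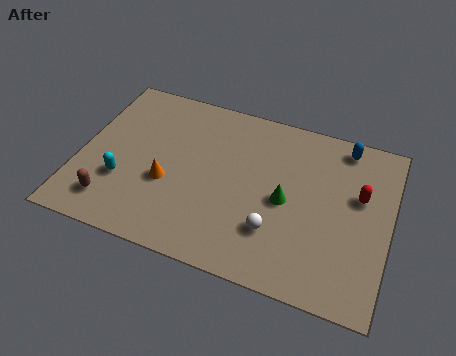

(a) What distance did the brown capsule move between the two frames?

1.0

The brown capsule moved from about (0.8, 1.0) to (1.6, 1.6), a distance of √(0.8² + 0.6²) ≈ 1.0.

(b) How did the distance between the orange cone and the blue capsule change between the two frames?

+5.1

The distance was about 3.0 in the first image and 8.1 in the second, so they moved 5.1 units further apart.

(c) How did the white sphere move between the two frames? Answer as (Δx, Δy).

(-1.3, -1.1)

From the two frames, the white sphere sits at roughly (9.5, 3.5) before and (8.2, 2.4) after.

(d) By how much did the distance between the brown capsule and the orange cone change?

-2.6

They were about 5.3 units apart before and 2.7 after — 2.6 units closer together.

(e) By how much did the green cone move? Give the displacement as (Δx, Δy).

(2.9, -2.8)

The green cone started near (5.6, 6.8) and ended near (8.5, 4.0).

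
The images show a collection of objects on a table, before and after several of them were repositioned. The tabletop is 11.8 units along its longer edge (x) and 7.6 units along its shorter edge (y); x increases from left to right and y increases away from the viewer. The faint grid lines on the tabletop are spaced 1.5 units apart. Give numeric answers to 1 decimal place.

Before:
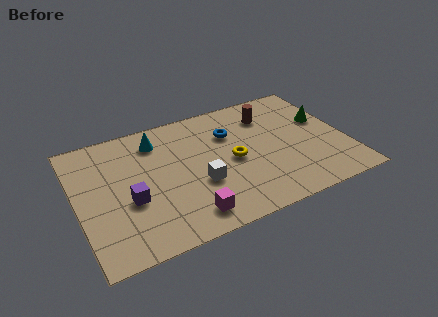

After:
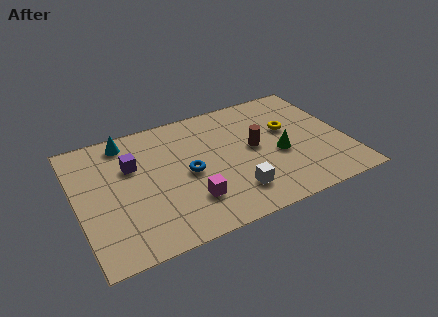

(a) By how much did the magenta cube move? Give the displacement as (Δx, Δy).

(0.2, 0.8)

From the two frames, the magenta cube sits at roughly (4.5, 1.2) before and (4.7, 2.0) after.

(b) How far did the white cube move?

1.8

The white cube was near (5.2, 2.8) before and (6.6, 1.7) after, so it travelled √(1.4² + 1.1²) ≈ 1.8 units.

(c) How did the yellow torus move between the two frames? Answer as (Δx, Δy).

(2.6, 1.0)

The yellow torus started near (6.8, 3.6) and ended near (9.4, 4.6).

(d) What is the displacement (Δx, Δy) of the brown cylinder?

(-0.9, -1.8)

From the two frames, the brown cylinder sits at roughly (8.7, 5.8) before and (7.8, 4.0) after.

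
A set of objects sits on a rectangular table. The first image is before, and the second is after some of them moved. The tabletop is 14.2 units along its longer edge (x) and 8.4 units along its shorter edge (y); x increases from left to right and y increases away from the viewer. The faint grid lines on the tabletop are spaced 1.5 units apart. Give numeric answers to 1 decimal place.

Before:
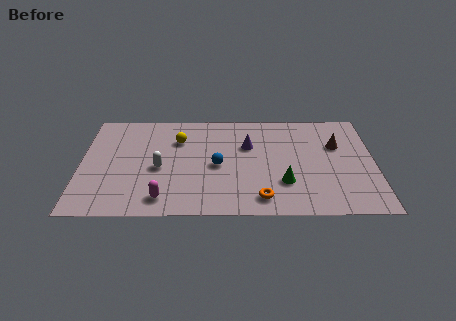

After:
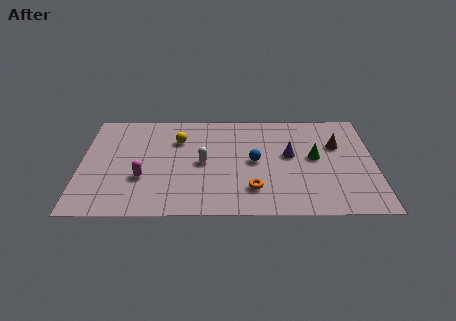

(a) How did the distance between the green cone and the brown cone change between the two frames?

-2.5

They were about 4.0 units apart before and 1.5 after — 2.5 units closer together.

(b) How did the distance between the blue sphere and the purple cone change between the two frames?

-0.4

The distance was about 2.2 in the first image and 1.8 in the second, so they moved 0.4 units closer together.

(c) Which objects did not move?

the brown cone and the yellow sphere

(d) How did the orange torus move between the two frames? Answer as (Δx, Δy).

(-0.4, 0.7)

From the two frames, the orange torus sits at roughly (8.7, 1.3) before and (8.3, 2.0) after.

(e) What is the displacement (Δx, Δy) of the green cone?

(1.5, 2.0)

From the two frames, the green cone sits at roughly (9.8, 2.5) before and (11.3, 4.5) after.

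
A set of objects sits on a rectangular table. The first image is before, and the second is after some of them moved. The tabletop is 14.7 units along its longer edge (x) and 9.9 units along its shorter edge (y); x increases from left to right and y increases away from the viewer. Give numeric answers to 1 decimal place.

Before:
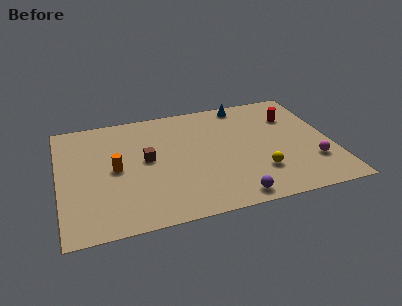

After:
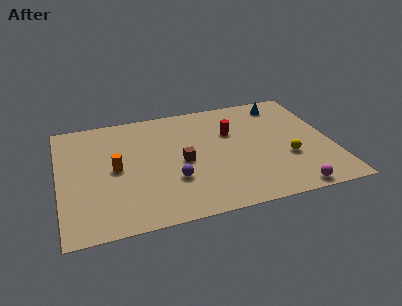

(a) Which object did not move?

the orange cylinder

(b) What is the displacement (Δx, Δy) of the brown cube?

(1.9, -0.7)

The brown cube started near (4.7, 5.3) and ended near (6.6, 4.6).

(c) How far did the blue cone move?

2.2

From (10.3, 8.9) to (12.4, 8.4), the blue cone covered √(2.1² + 0.5²) ≈ 2.2 units.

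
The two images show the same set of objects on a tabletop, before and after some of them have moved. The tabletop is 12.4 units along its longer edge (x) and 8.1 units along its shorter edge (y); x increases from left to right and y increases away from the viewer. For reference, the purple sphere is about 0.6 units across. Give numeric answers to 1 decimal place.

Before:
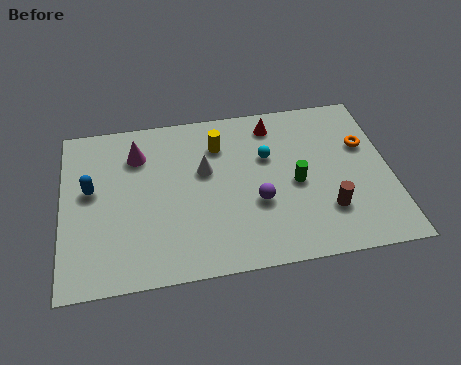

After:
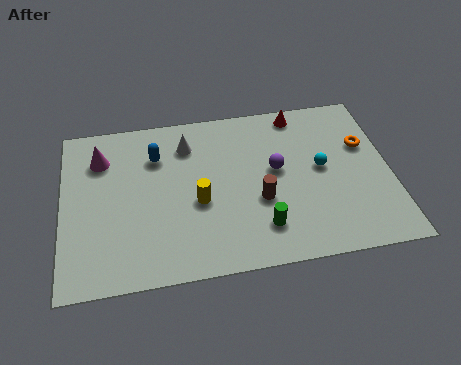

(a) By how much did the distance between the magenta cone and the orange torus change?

+1.4

The distance was about 8.6 in the first image and 10.0 in the second, so they moved 1.4 units further apart.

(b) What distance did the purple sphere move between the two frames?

1.7

The purple sphere was near (7.3, 3.0) before and (8.1, 4.5) after, so it travelled √(0.8² + 1.5²) ≈ 1.7 units.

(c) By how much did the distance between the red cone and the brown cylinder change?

-0.5

The distance was about 4.9 in the first image and 4.4 in the second, so they moved 0.5 units closer together.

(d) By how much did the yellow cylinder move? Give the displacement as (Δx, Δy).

(-0.9, -2.7)

The yellow cylinder was at about (6.0, 6.1) and moved to about (5.1, 3.4).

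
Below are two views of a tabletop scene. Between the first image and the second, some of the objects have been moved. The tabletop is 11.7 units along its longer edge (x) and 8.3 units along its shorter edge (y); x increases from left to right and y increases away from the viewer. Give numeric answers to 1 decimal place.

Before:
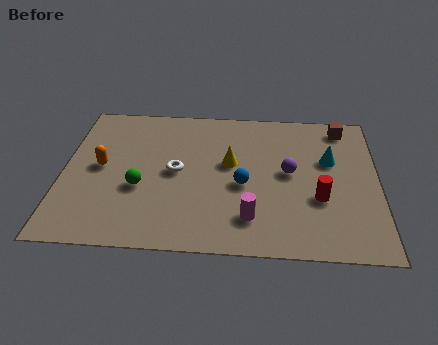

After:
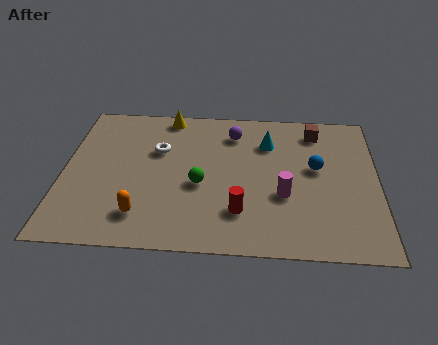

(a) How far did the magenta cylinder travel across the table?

1.8

The magenta cylinder was near (7.0, 1.8) before and (8.2, 3.1) after, so it travelled √(1.2² + 1.3²) ≈ 1.8 units.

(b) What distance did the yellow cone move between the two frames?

3.6

The yellow cone moved from about (6.2, 4.8) to (3.8, 7.5), a distance of √(2.4² + 2.7²) ≈ 3.6.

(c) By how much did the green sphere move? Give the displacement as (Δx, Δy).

(2.2, 0.3)

The green sphere was at about (2.9, 3.2) and moved to about (5.1, 3.5).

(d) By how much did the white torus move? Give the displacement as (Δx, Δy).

(-0.7, 1.2)

From the two frames, the white torus sits at roughly (4.2, 4.2) before and (3.5, 5.4) after.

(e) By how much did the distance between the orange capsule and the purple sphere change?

-1.1

They were about 7.0 units apart before and 5.9 after — 1.1 units closer together.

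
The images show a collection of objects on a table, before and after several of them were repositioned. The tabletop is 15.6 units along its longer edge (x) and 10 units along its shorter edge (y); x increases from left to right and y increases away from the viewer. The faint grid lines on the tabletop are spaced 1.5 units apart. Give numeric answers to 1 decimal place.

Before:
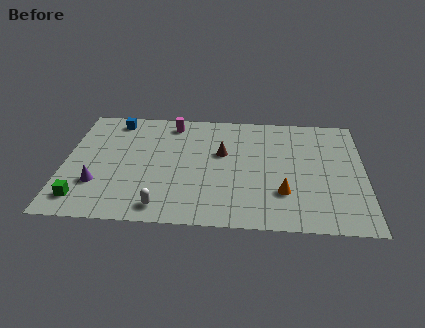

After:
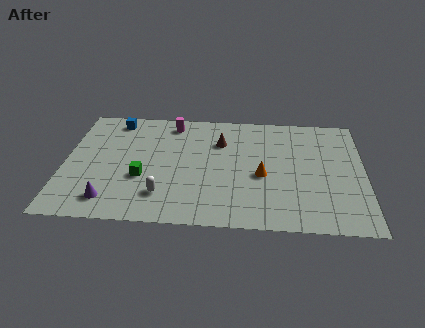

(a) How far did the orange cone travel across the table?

1.8

The orange cone moved from about (11.4, 2.9) to (10.3, 4.3), a distance of √(1.1² + 1.4²) ≈ 1.8.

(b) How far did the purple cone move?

1.5

From (1.8, 3.0) to (2.5, 1.7), the purple cone covered √(0.7² + 1.3²) ≈ 1.5 units.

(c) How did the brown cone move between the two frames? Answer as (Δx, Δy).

(-0.1, 1.0)

The brown cone started near (8.2, 6.1) and ended near (8.1, 7.1).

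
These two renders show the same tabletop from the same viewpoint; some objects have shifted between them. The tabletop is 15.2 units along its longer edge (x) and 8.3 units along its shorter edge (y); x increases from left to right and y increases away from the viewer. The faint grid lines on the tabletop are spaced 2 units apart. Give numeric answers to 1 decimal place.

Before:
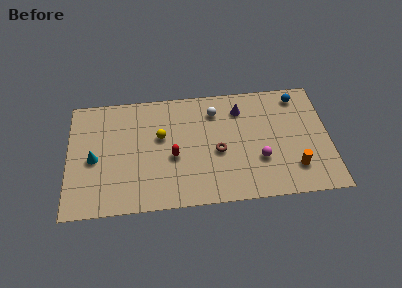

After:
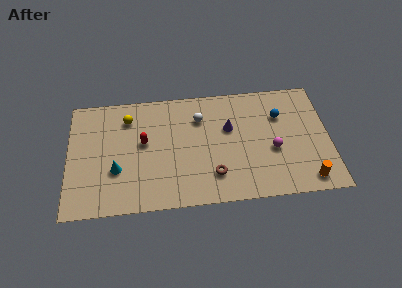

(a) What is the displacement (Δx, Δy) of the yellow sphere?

(-1.9, 1.5)

From the two frames, the yellow sphere sits at roughly (5.4, 5.0) before and (3.5, 6.5) after.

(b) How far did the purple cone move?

1.5

The purple cone was near (10.1, 6.5) before and (9.4, 5.2) after, so it travelled √(0.7² + 1.3²) ≈ 1.5 units.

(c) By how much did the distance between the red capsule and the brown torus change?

+2.2

Before: roughly 2.6 units apart; after: 4.8. That's 2.2 units further apart.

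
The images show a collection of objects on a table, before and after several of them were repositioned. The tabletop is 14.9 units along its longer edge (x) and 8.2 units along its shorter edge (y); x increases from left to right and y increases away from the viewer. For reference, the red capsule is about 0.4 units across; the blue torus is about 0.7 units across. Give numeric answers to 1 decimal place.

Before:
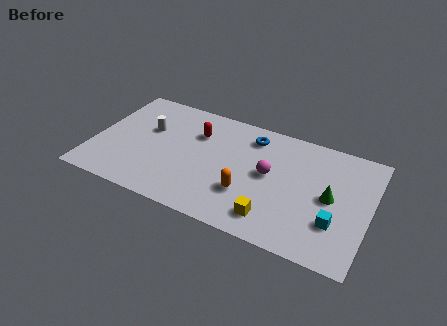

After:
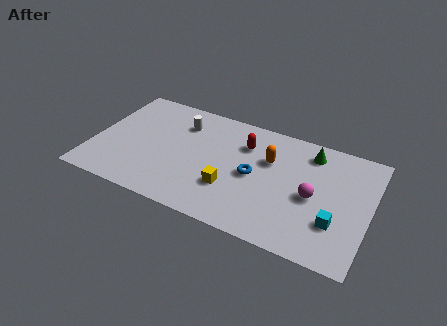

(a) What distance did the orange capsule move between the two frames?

2.9

From (8.5, 2.6) to (9.4, 5.4), the orange capsule covered √(0.9² + 2.8²) ≈ 2.9 units.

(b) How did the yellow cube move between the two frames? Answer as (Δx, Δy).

(-2.4, 1.1)

The yellow cube was at about (10.0, 1.5) and moved to about (7.6, 2.6).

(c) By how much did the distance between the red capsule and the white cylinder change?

+0.8

Before: roughly 2.7 units apart; after: 3.5. That's 0.8 units further apart.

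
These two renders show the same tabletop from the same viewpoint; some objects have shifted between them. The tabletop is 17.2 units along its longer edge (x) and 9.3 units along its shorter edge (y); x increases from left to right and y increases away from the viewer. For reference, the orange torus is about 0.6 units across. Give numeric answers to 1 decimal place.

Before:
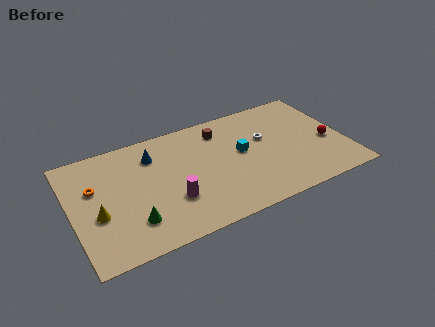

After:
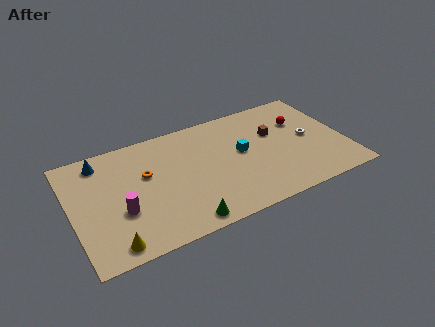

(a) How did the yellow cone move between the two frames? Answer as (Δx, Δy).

(0.6, -2.6)

The yellow cone started near (1.5, 3.7) and ended near (2.1, 1.1).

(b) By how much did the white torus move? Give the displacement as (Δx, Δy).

(2.7, -1.0)

The white torus was at about (12.3, 5.7) and moved to about (15.0, 4.7).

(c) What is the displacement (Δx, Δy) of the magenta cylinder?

(-3.1, 0.4)

The magenta cylinder was at about (6.0, 3.0) and moved to about (2.9, 3.4).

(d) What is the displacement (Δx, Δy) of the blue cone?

(-3.2, 0.8)

The blue cone was at about (5.3, 7.1) and moved to about (2.1, 7.9).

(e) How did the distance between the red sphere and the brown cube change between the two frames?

-5.5

Before: roughly 7.3 units apart; after: 1.8. That's 5.5 units closer together.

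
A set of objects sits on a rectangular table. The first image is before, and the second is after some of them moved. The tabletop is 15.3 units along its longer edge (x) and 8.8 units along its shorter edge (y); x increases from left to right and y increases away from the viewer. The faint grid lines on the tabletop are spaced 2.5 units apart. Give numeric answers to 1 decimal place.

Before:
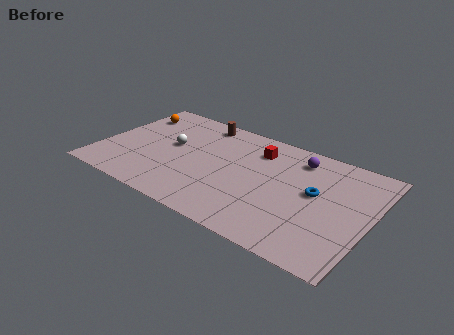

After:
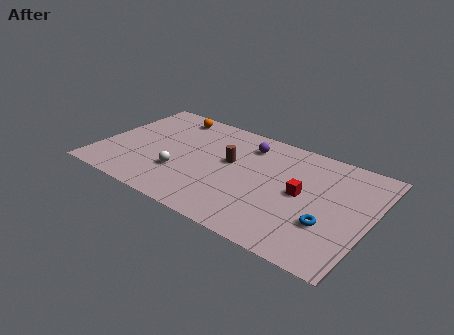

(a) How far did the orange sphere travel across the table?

2.2

The orange sphere moved from about (1.2, 6.8) to (3.3, 7.6), a distance of √(2.1² + 0.8²) ≈ 2.2.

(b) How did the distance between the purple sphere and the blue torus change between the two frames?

+4.0

The distance was about 2.6 in the first image and 6.6 in the second, so they moved 4.0 units further apart.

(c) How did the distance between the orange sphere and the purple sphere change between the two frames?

-5.0

They were about 9.7 units apart before and 4.7 after — 5.0 units closer together.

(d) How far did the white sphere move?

2.3

The white sphere was near (3.9, 4.9) before and (4.8, 2.8) after, so it travelled √(0.9² + 2.1²) ≈ 2.3 units.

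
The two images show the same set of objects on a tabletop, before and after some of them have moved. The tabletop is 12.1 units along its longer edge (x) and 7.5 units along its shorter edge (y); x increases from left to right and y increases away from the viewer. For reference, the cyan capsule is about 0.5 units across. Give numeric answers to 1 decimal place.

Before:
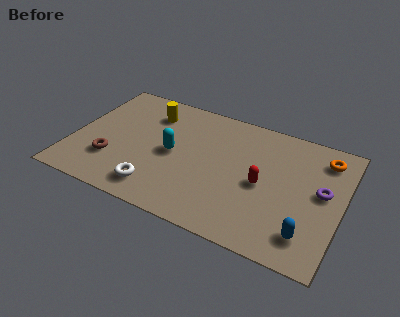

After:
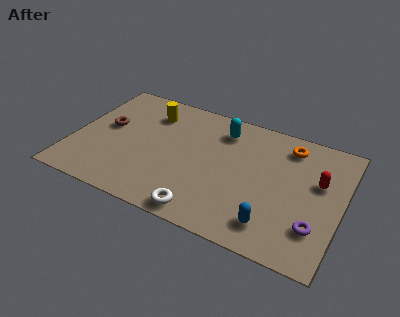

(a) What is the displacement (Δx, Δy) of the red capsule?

(2.4, 1.1)

The red capsule was at about (8.6, 3.5) and moved to about (11.0, 4.6).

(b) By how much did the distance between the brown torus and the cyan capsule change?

+2.4

Before: roughly 3.0 units apart; after: 5.4. That's 2.4 units further apart.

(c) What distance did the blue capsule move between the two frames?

1.5

The blue capsule was near (10.8, 1.5) before and (9.3, 1.4) after, so it travelled √(1.5² + 0.1²) ≈ 1.5 units.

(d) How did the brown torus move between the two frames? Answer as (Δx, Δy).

(-0.5, 2.0)

The brown torus was at about (1.9, 2.2) and moved to about (1.4, 4.2).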